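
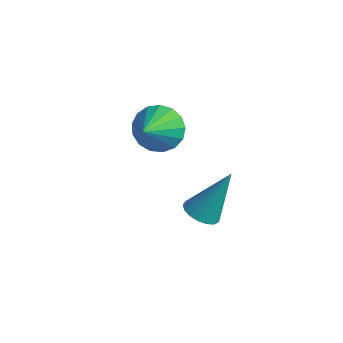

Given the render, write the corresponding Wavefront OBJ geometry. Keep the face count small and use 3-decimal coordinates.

v -2.896 -3.065 1.099
v -2.108 -2.546 1.325
v -2.364 -4.215 1.881
v -2.406 -2.451 1.668
v -2.817 -2.496 1.881
v -3.245 -2.672 1.914
v -3.594 -2.937 1.76
v -3.782 -3.232 1.455
v -3.768 -3.488 1.068
v -3.554 -3.648 0.689
v -3.189 -3.673 0.403
v -2.757 -3.56 0.276
v -2.357 -3.333 0.338
v -2.08 -3.044 0.574
v -1.99 -2.76 0.931
v -1.914 -1.964 -3.474
v -1.27 -2.309 -3.478
v -1.406 -1.036 -1.546
v -1.204 -2.007 -3.641
v -1.301 -1.695 -3.765
v -1.538 -1.445 -3.823
v -1.861 -1.314 -3.801
v -2.197 -1.332 -3.704
v -2.467 -1.495 -3.555
v -2.611 -1.766 -3.387
v -2.595 -2.082 -3.239
v -2.423 -2.371 -3.145
v -2.134 -2.567 -3.126
v -1.795 -2.625 -3.187
v -1.483 -2.532 -3.314
f 2 1 4
f 2 4 3
f 4 1 5
f 4 5 3
f 5 1 6
f 5 6 3
f 6 1 7
f 6 7 3
f 7 1 8
f 7 8 3
f 8 1 9
f 8 9 3
f 9 1 10
f 9 10 3
f 10 1 11
f 10 11 3
f 11 1 12
f 11 12 3
f 12 1 13
f 12 13 3
f 13 1 14
f 13 14 3
f 14 1 15
f 14 15 3
f 15 1 2
f 15 2 3
f 17 16 19
f 17 19 18
f 19 16 20
f 19 20 18
f 20 16 21
f 20 21 18
f 21 16 22
f 21 22 18
f 22 16 23
f 22 23 18
f 23 16 24
f 23 24 18
f 24 16 25
f 24 25 18
f 25 16 26
f 25 26 18
f 26 16 27
f 26 27 18
f 27 16 28
f 27 28 18
f 28 16 29
f 28 29 18
f 29 16 30
f 29 30 18
f 30 16 17
f 30 17 18



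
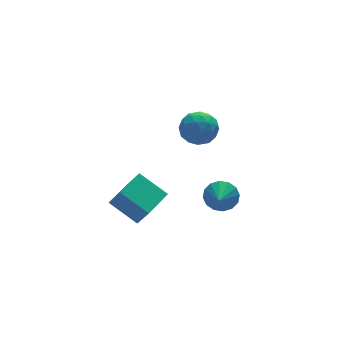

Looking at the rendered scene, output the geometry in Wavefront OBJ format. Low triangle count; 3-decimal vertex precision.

v -5.198 1.516 -2.588
v -4.872 0.706 -1.152
v -3.423 2.565 -2.398
v -3.098 1.755 -0.962
v -4.162 -0.035 -3.698
v -3.837 -0.845 -2.262
v -2.388 1.014 -3.508
v -2.062 0.204 -2.072
v -1.345 -0.059 3.027
v -0.555 0.856 3.048
v -0.005 -1.236 3.832
v 0.785 -0.321 3.853
v -0.181 -0.303 4.58
v -1.009 0.425 4.083
v 0.449 -0.805 2.797
v -0.379 -0.077 2.3
v 0.554 0.395 2.907
v 0.165 0.705 4.009
v -0.725 -1.085 2.871
v -1.114 -0.775 3.973
v -1.067 0.502 2.967
v 0.507 -0.882 3.913
v -0.06 -0.871 4.34
v 0.404 -0.333 4.353
v -1.335 0.249 3.575
v -0.87 0.786 3.588
v -0.65 0.105 4.488
v 0.31 -1.166 3.292
v 0.775 -0.629 3.305
v -0.964 -0.047 2.527
v -0.5 0.491 2.54
v 0.09 -0.485 2.392
v 0.049 0.768 2.896
v 0.836 0.077 3.369
v 0.639 -0.208 2.749
v 0.152 0.22 2.456
v -0.18 0.951 3.544
v 0.608 0.259 4.017
v 0.04 0.27 4.444
v -0.447 0.698 4.152
v 0.472 0.68 3.461
v -1.168 -0.639 2.863
v -0.38 -1.331 3.336
v -0.113 -1.078 2.728
v -0.6 -0.65 2.436
v -1.396 -0.457 3.511
v -0.609 -1.148 3.984
v -0.712 -0.6 4.424
v -1.199 -0.172 4.131
v -1.032 -1.06 3.419
v 1.654 0.528 -4.091
v 2.384 -0.209 -4.425
v 0.886 -0.568 -3.349
v 2.584 -0.017 -3.934
v 2.535 0.322 -3.485
v 2.25 0.715 -3.198
v 1.805 1.059 -3.151
v 1.319 1.26 -3.356
v 0.923 1.265 -3.758
v 0.723 1.073 -4.249
v 0.772 0.735 -4.698
v 1.057 0.341 -4.984
v 1.502 -0.003 -5.031
v 1.988 -0.204 -4.826
f 2 4 1
f 5 2 1
f 1 4 3
f 3 5 1
f 2 8 4
f 6 2 5
f 6 8 2
f 4 8 3
f 7 5 3
f 3 8 7
f 7 6 5
f 8 6 7
f 9 46 25
f 46 20 49
f 25 49 14
f 46 49 25
f 9 25 21
f 25 14 26
f 21 26 10
f 25 26 21
f 9 21 30
f 21 10 31
f 30 31 16
f 21 31 30
f 9 30 42
f 30 16 45
f 42 45 19
f 30 45 42
f 9 42 46
f 42 19 50
f 46 50 20
f 42 50 46
f 10 26 37
f 26 14 40
f 37 40 18
f 26 40 37
f 14 49 27
f 49 20 48
f 27 48 13
f 49 48 27
f 20 50 47
f 50 19 43
f 47 43 11
f 50 43 47
f 19 45 44
f 45 16 32
f 44 32 15
f 45 32 44
f 16 31 36
f 31 10 33
f 36 33 17
f 31 33 36
f 12 38 24
f 38 18 39
f 24 39 13
f 38 39 24
f 12 24 22
f 24 13 23
f 22 23 11
f 24 23 22
f 12 22 29
f 22 11 28
f 29 28 15
f 22 28 29
f 12 29 34
f 29 15 35
f 34 35 17
f 29 35 34
f 12 34 38
f 34 17 41
f 38 41 18
f 34 41 38
f 13 39 27
f 39 18 40
f 27 40 14
f 39 40 27
f 11 23 47
f 23 13 48
f 47 48 20
f 23 48 47
f 15 28 44
f 28 11 43
f 44 43 19
f 28 43 44
f 17 35 36
f 35 15 32
f 36 32 16
f 35 32 36
f 18 41 37
f 41 17 33
f 37 33 10
f 41 33 37
f 52 51 54
f 52 54 53
f 54 51 55
f 54 55 53
f 55 51 56
f 55 56 53
f 56 51 57
f 56 57 53
f 57 51 58
f 57 58 53
f 58 51 59
f 58 59 53
f 59 51 60
f 59 60 53
f 60 51 61
f 60 61 53
f 61 51 62
f 61 62 53
f 62 51 63
f 62 63 53
f 63 51 64
f 63 64 53
f 64 51 52
f 64 52 53



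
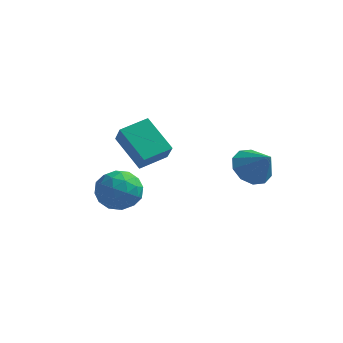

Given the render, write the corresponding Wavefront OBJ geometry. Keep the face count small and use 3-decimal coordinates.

v -2.585 -1.541 2.386
v -1.856 -2.359 2.05
v -3.724 -1.981 0.99
v -2.995 -2.799 0.654
v -3.575 -2.917 1.635
v -2.872 -2.645 2.498
v -2.708 -1.695 0.542
v -2.005 -1.423 1.405
v -1.932 -2.454 0.91
v -2.468 -3.209 1.585
v -3.112 -1.131 1.455
v -3.648 -1.886 2.13
v -2.121 -1.911 2.341
v -3.459 -2.429 0.699
v -3.8 -2.498 1.276
v -3.372 -2.979 1.078
v -2.718 -2.08 2.604
v -2.289 -2.56 2.406
v -3.3 -2.888 2.162
v -3.291 -1.78 0.634
v -2.862 -2.26 0.436
v -2.208 -1.361 1.962
v -1.78 -1.842 1.764
v -2.28 -1.452 0.878
v -1.737 -2.448 1.473
v -2.406 -2.707 0.652
v -2.238 -2.058 0.587
v -1.824 -1.898 1.094
v -2.052 -2.892 1.87
v -2.721 -3.151 1.049
v -3.063 -3.22 1.626
v -2.649 -3.06 2.133
v -2.097 -2.948 1.2
v -2.859 -1.189 1.991
v -3.528 -1.448 1.17
v -2.931 -1.28 0.907
v -2.517 -1.12 1.414
v -3.174 -1.633 2.388
v -3.843 -1.892 1.567
v -3.756 -2.442 1.946
v -3.342 -2.282 2.453
v -3.483 -1.392 1.84
v 1.5 2.821 1.394
v 2.207 2.589 0.611
v 2.56 2.359 2.486
v 2.299 3.225 0.79
v 2.086 3.707 1.2
v 1.65 3.85 1.684
v 1.156 3.6 2.057
v 0.794 3.052 2.177
v 0.702 2.416 1.997
v 0.915 1.934 1.588
v 1.351 1.791 1.104
v 1.845 2.041 0.731
v -3.347 1.247 1.049
v -4.853 1.941 2.352
v -2.484 2.445 1.408
v -3.99 3.14 2.711
v -2.79 0.54 2.069
v -4.296 1.235 3.372
v -1.927 1.739 2.428
v -3.433 2.433 3.731
f 1 38 17
f 38 12 41
f 17 41 6
f 38 41 17
f 1 17 13
f 17 6 18
f 13 18 2
f 17 18 13
f 1 13 22
f 13 2 23
f 22 23 8
f 13 23 22
f 1 22 34
f 22 8 37
f 34 37 11
f 22 37 34
f 1 34 38
f 34 11 42
f 38 42 12
f 34 42 38
f 2 18 29
f 18 6 32
f 29 32 10
f 18 32 29
f 6 41 19
f 41 12 40
f 19 40 5
f 41 40 19
f 12 42 39
f 42 11 35
f 39 35 3
f 42 35 39
f 11 37 36
f 37 8 24
f 36 24 7
f 37 24 36
f 8 23 28
f 23 2 25
f 28 25 9
f 23 25 28
f 4 30 16
f 30 10 31
f 16 31 5
f 30 31 16
f 4 16 14
f 16 5 15
f 14 15 3
f 16 15 14
f 4 14 21
f 14 3 20
f 21 20 7
f 14 20 21
f 4 21 26
f 21 7 27
f 26 27 9
f 21 27 26
f 4 26 30
f 26 9 33
f 30 33 10
f 26 33 30
f 5 31 19
f 31 10 32
f 19 32 6
f 31 32 19
f 3 15 39
f 15 5 40
f 39 40 12
f 15 40 39
f 7 20 36
f 20 3 35
f 36 35 11
f 20 35 36
f 9 27 28
f 27 7 24
f 28 24 8
f 27 24 28
f 10 33 29
f 33 9 25
f 29 25 2
f 33 25 29
f 44 43 46
f 44 46 45
f 46 43 47
f 46 47 45
f 47 43 48
f 47 48 45
f 48 43 49
f 48 49 45
f 49 43 50
f 49 50 45
f 50 43 51
f 50 51 45
f 51 43 52
f 51 52 45
f 52 43 53
f 52 53 45
f 53 43 54
f 53 54 45
f 54 43 44
f 54 44 45
f 56 58 55
f 59 56 55
f 55 58 57
f 57 59 55
f 56 62 58
f 60 56 59
f 60 62 56
f 58 62 57
f 61 59 57
f 57 62 61
f 61 60 59
f 62 60 61



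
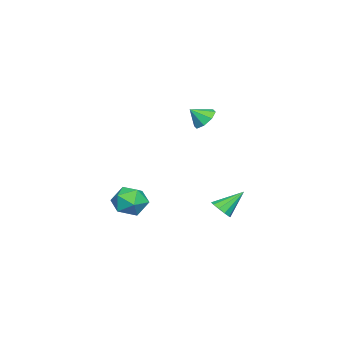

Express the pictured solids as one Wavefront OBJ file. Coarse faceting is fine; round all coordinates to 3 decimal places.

v 1.021 -3.42 -2.756
v 2.128 -3.263 -2.957
v 1.432 -4.377 -1.243
v 2.539 -4.22 -1.444
v 1.887 -3.342 -1.138
v 1.633 -2.75 -2.073
v 1.927 -4.89 -2.127
v 1.673 -4.298 -3.062
v 2.688 -4.171 -2.568
v 2.663 -3.215 -1.957
v 0.897 -4.425 -2.243
v 0.872 -3.469 -1.632
v -3.399 -0.458 -4.263
v -2.736 -0.355 -3.905
v -4.241 0.618 -3.017
v -2.781 -0.016 -4.228
v -3.062 0.154 -4.564
v -3.471 0.09 -4.785
v -3.853 -0.183 -4.807
v -4.061 -0.561 -4.622
v -4.016 -0.9 -4.299
v -3.735 -1.07 -3.963
v -3.326 -1.006 -3.742
v -2.944 -0.733 -3.719
v -0.718 -0.452 3.613
v -0.19 0.142 3.885
v -0.302 -1.168 4.367
v -0.75 0.148 4.2
v -1.291 -0.197 4.172
v -1.497 -0.692 3.817
v -1.247 -1.046 3.342
v -0.687 -1.052 3.026
v -0.146 -0.707 3.054
v 0.061 -0.212 3.41
f 1 12 6
f 1 6 2
f 1 2 8
f 1 8 11
f 1 11 12
f 2 6 10
f 6 12 5
f 12 11 3
f 11 8 7
f 8 2 9
f 4 10 5
f 4 5 3
f 4 3 7
f 4 7 9
f 4 9 10
f 5 10 6
f 3 5 12
f 7 3 11
f 9 7 8
f 10 9 2
f 14 13 16
f 14 16 15
f 16 13 17
f 16 17 15
f 17 13 18
f 17 18 15
f 18 13 19
f 18 19 15
f 19 13 20
f 19 20 15
f 20 13 21
f 20 21 15
f 21 13 22
f 21 22 15
f 22 13 23
f 22 23 15
f 23 13 24
f 23 24 15
f 24 13 14
f 24 14 15
f 26 25 28
f 26 28 27
f 28 25 29
f 28 29 27
f 29 25 30
f 29 30 27
f 30 25 31
f 30 31 27
f 31 25 32
f 31 32 27
f 32 25 33
f 32 33 27
f 33 25 34
f 33 34 27
f 34 25 26
f 34 26 27



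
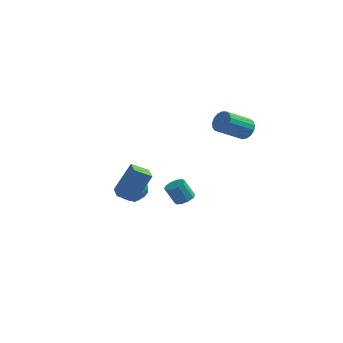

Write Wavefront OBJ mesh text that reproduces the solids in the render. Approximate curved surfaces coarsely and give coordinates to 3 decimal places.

v -3.883 0.216 -2.895
v -3.103 0.902 -1.105
v -4.434 1.301 -3.071
v -3.653 1.988 -1.281
v -2.967 0.592 -3.439
v -2.186 1.279 -1.649
v -3.517 1.678 -3.615
v -2.737 2.364 -1.825
v -4.347 3.609 -3.516
v -3.75 3.765 -4.205
v -3.99 2.155 -3.535
v -3.393 2.311 -4.224
v -3.217 2.638 -3.376
v -3.437 3.536 -3.365
v -4.303 2.384 -4.375
v -4.523 3.282 -4.364
v -3.722 3.008 -4.736
v -3.051 3.164 -4.119
v -4.689 2.756 -3.621
v -4.018 2.912 -3.004
v -4.08 3.815 -3.859
v -3.66 2.105 -3.881
v -3.557 2.297 -3.383
v -3.205 2.389 -3.788
v -3.896 3.68 -3.365
v -3.545 3.772 -3.77
v -3.232 3.109 -3.283
v -4.195 2.148 -3.97
v -3.844 2.24 -4.375
v -4.535 3.531 -3.952
v -4.183 3.623 -4.357
v -4.508 2.811 -4.457
v -3.712 3.461 -4.576
v -3.502 2.607 -4.587
v -4.037 2.649 -4.676
v -4.167 3.178 -4.669
v -3.318 3.553 -4.213
v -3.108 2.699 -4.224
v -3.005 2.891 -3.726
v -3.134 3.419 -3.719
v -3.302 3.108 -4.525
v -4.632 3.221 -3.516
v -4.422 2.367 -3.527
v -4.606 2.501 -4.021
v -4.735 3.029 -4.014
v -4.238 3.313 -3.153
v -4.028 2.459 -3.164
v -3.573 2.742 -3.071
v -3.703 3.271 -3.064
v -4.438 2.812 -3.215
v 2.987 1.524 2.771
v 3.392 1.647 3.354
v 2.338 0.579 4.311
v 1.933 0.456 3.729
v 3.152 1.895 3.366
v 2.098 0.826 4.324
v 2.874 2.057 3.242
v 1.821 0.989 4.2
v 2.623 2.098 3.011
v 1.569 1.029 3.968
v 2.454 2.007 2.724
v 1.401 0.938 3.681
v 2.408 1.805 2.448
v 1.354 0.737 3.405
v 2.494 1.54 2.246
v 1.441 0.471 3.204
v 2.694 1.27 2.165
v 1.64 0.202 3.122
v 2.96 1.059 2.222
v 1.906 -0.009 3.18
v 3.232 0.955 2.406
v 2.179 -0.114 3.363
v 3.449 0.981 2.673
v 2.395 -0.088 3.63
v 3.559 1.131 2.962
v 2.505 0.063 3.92
v 3.538 1.372 3.208
v 2.485 0.303 4.165
v 0.688 -2.095 -1.008
v 1.192 -1.893 -0.729
v 0.655 -1.983 0.306
v 0.152 -2.185 0.028
v 0.978 -1.594 -0.814
v 0.441 -1.684 0.221
v 0.653 -1.487 -0.973
v 0.117 -1.577 0.062
v 0.342 -1.612 -1.145
v -0.195 -1.702 -0.11
v 0.163 -1.922 -1.265
v -0.374 -2.011 -0.229
v 0.185 -2.297 -1.286
v -0.352 -2.387 -0.251
v 0.399 -2.596 -1.201
v -0.138 -2.686 -0.166
v 0.723 -2.703 -1.042
v 0.187 -2.793 -0.007
v 1.035 -2.578 -0.87
v 0.498 -2.668 0.165
v 1.214 -2.269 -0.751
v 0.677 -2.358 0.285
f 2 4 1
f 5 2 1
f 1 4 3
f 3 5 1
f 2 8 4
f 6 2 5
f 6 8 2
f 4 8 3
f 7 5 3
f 3 8 7
f 7 6 5
f 8 6 7
f 9 46 25
f 46 20 49
f 25 49 14
f 46 49 25
f 9 25 21
f 25 14 26
f 21 26 10
f 25 26 21
f 9 21 30
f 21 10 31
f 30 31 16
f 21 31 30
f 9 30 42
f 30 16 45
f 42 45 19
f 30 45 42
f 9 42 46
f 42 19 50
f 46 50 20
f 42 50 46
f 10 26 37
f 26 14 40
f 37 40 18
f 26 40 37
f 14 49 27
f 49 20 48
f 27 48 13
f 49 48 27
f 20 50 47
f 50 19 43
f 47 43 11
f 50 43 47
f 19 45 44
f 45 16 32
f 44 32 15
f 45 32 44
f 16 31 36
f 31 10 33
f 36 33 17
f 31 33 36
f 12 38 24
f 38 18 39
f 24 39 13
f 38 39 24
f 12 24 22
f 24 13 23
f 22 23 11
f 24 23 22
f 12 22 29
f 22 11 28
f 29 28 15
f 22 28 29
f 12 29 34
f 29 15 35
f 34 35 17
f 29 35 34
f 12 34 38
f 34 17 41
f 38 41 18
f 34 41 38
f 13 39 27
f 39 18 40
f 27 40 14
f 39 40 27
f 11 23 47
f 23 13 48
f 47 48 20
f 23 48 47
f 15 28 44
f 28 11 43
f 44 43 19
f 28 43 44
f 17 35 36
f 35 15 32
f 36 32 16
f 35 32 36
f 18 41 37
f 41 17 33
f 37 33 10
f 41 33 37
f 52 51 55
f 52 55 53
f 53 55 56
f 53 56 54
f 55 51 57
f 55 57 56
f 56 57 58
f 56 58 54
f 57 51 59
f 57 59 58
f 58 59 60
f 58 60 54
f 59 51 61
f 59 61 60
f 60 61 62
f 60 62 54
f 61 51 63
f 61 63 62
f 62 63 64
f 62 64 54
f 63 51 65
f 63 65 64
f 64 65 66
f 64 66 54
f 65 51 67
f 65 67 66
f 66 67 68
f 66 68 54
f 67 51 69
f 67 69 68
f 68 69 70
f 68 70 54
f 69 51 71
f 69 71 70
f 70 71 72
f 70 72 54
f 71 51 73
f 71 73 72
f 72 73 74
f 72 74 54
f 73 51 75
f 73 75 74
f 74 75 76
f 74 76 54
f 75 51 77
f 75 77 76
f 76 77 78
f 76 78 54
f 77 51 52
f 77 52 78
f 78 52 53
f 78 53 54
f 80 79 83
f 80 83 81
f 81 83 84
f 81 84 82
f 83 79 85
f 83 85 84
f 84 85 86
f 84 86 82
f 85 79 87
f 85 87 86
f 86 87 88
f 86 88 82
f 87 79 89
f 87 89 88
f 88 89 90
f 88 90 82
f 89 79 91
f 89 91 90
f 90 91 92
f 90 92 82
f 91 79 93
f 91 93 92
f 92 93 94
f 92 94 82
f 93 79 95
f 93 95 94
f 94 95 96
f 94 96 82
f 95 79 97
f 95 97 96
f 96 97 98
f 96 98 82
f 97 79 99
f 97 99 98
f 98 99 100
f 98 100 82
f 99 79 80
f 99 80 100
f 100 80 81
f 100 81 82



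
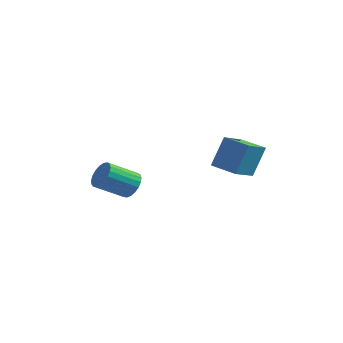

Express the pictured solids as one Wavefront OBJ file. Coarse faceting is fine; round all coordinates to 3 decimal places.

v -1.599 -2.988 -1.028
v -1.147 -3.629 -1.509
v -2.109 -5.072 -0.494
v -2.561 -4.432 -0.012
v -0.914 -3.574 -1.211
v -1.876 -5.017 -0.196
v -0.799 -3.418 -0.881
v -1.761 -4.862 0.135
v -0.823 -3.188 -0.576
v -1.785 -4.632 0.439
v -0.98 -2.924 -0.35
v -1.943 -4.367 0.666
v -1.245 -2.67 -0.24
v -2.207 -4.113 0.775
v -1.571 -2.472 -0.267
v -2.533 -3.915 0.748
v -1.902 -2.362 -0.425
v -2.864 -3.806 0.59
v -2.18 -2.362 -0.688
v -3.142 -3.805 0.328
v -2.358 -2.469 -1.009
v -3.32 -3.912 0.006
v -2.405 -2.666 -1.334
v -3.367 -4.11 -0.318
v -2.312 -2.919 -1.605
v -3.274 -4.363 -0.59
v -2.096 -3.184 -1.777
v -3.058 -4.627 -0.761
v -1.794 -3.415 -1.819
v -2.756 -4.859 -0.804
v -1.458 -3.572 -1.724
v -2.42 -5.016 -0.709
v 0.382 1.668 -0.463
v 0.736 2.411 1.534
v 0.408 3.353 -1.095
v 0.762 4.096 0.902
v 2.098 1.544 -0.722
v 2.452 2.287 1.275
v 2.124 3.229 -1.354
v 2.478 3.972 0.643
f 2 1 5
f 2 5 3
f 3 5 6
f 3 6 4
f 5 1 7
f 5 7 6
f 6 7 8
f 6 8 4
f 7 1 9
f 7 9 8
f 8 9 10
f 8 10 4
f 9 1 11
f 9 11 10
f 10 11 12
f 10 12 4
f 11 1 13
f 11 13 12
f 12 13 14
f 12 14 4
f 13 1 15
f 13 15 14
f 14 15 16
f 14 16 4
f 15 1 17
f 15 17 16
f 16 17 18
f 16 18 4
f 17 1 19
f 17 19 18
f 18 19 20
f 18 20 4
f 19 1 21
f 19 21 20
f 20 21 22
f 20 22 4
f 21 1 23
f 21 23 22
f 22 23 24
f 22 24 4
f 23 1 25
f 23 25 24
f 24 25 26
f 24 26 4
f 25 1 27
f 25 27 26
f 26 27 28
f 26 28 4
f 27 1 29
f 27 29 28
f 28 29 30
f 28 30 4
f 29 1 31
f 29 31 30
f 30 31 32
f 30 32 4
f 31 1 2
f 31 2 32
f 32 2 3
f 32 3 4
f 34 36 33
f 37 34 33
f 33 36 35
f 35 37 33
f 34 40 36
f 38 34 37
f 38 40 34
f 36 40 35
f 39 37 35
f 35 40 39
f 39 38 37
f 40 38 39



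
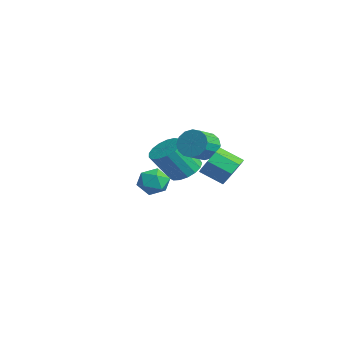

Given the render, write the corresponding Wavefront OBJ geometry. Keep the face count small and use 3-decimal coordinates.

v -3.014 3.528 -1.815
v -2.196 4.099 -1.428
v -2.189 2.904 0.322
v -3.006 2.332 -0.065
v -2.61 4.347 -1.257
v -2.603 3.151 0.493
v -3.117 4.407 -1.214
v -3.11 3.211 0.536
v -3.6 4.266 -1.309
v -3.593 3.07 0.442
v -3.949 3.955 -1.519
v -3.941 2.759 0.231
v -4.083 3.547 -1.798
v -4.076 2.351 -0.047
v -3.973 3.134 -2.08
v -3.965 1.938 -0.33
v -3.643 2.812 -2.302
v -3.635 1.616 -0.551
v -3.168 2.653 -2.412
v -3.161 1.457 -0.662
v -2.658 2.695 -2.386
v -2.651 1.499 -0.635
v -2.23 2.928 -2.229
v -2.223 1.732 -0.478
v -1.981 3.298 -1.977
v -1.974 2.102 -0.226
v -1.969 3.721 -1.688
v -1.961 2.525 0.063
v 2.632 0.326 0.088
v 3.316 0.232 -0.558
v 3.064 -0.992 0.738
v 3.748 -1.086 0.092
v 3.806 -0.405 0.746
v 3.539 0.41 0.344
v 2.841 -1.17 -0.164
v 2.574 -0.355 -0.566
v 3.446 -0.693 -0.714
v 4.042 -0.22 -0.152
v 2.338 -0.54 0.332
v 2.934 -0.067 0.894
v 3.928 3.685 0.517
v 4.766 3.263 0.76
v 4.031 2.232 1.506
v 3.192 2.655 1.263
v 4.552 3.773 1.254
v 3.816 2.742 2
v 3.972 4.233 1.317
v 3.236 3.202 2.063
v 3.366 4.371 0.911
v 2.63 3.34 1.657
v 3.089 4.108 0.274
v 2.354 3.077 1.02
v 3.304 3.598 -0.22
v 2.568 2.567 0.526
v 3.884 3.138 -0.283
v 3.148 2.107 0.463
v 4.49 3 0.123
v 3.754 1.969 0.869
v -1.656 4.171 0.359
v -1.257 4.81 0.986
v -0.564 3.808 1.567
v -0.964 3.169 0.941
v -1.68 4.65 1.214
v -0.987 3.648 1.795
v -2.097 4.362 1.214
v -1.405 3.359 1.795
v -2.396 4.022 0.984
v -1.704 3.02 1.565
v -2.497 3.722 0.588
v -1.804 2.72 1.169
v -2.373 3.543 0.13
v -1.68 2.541 0.711
v -2.056 3.532 -0.267
v -1.363 2.53 0.314
v -1.633 3.692 -0.495
v -0.94 2.69 0.086
v -1.215 3.981 -0.495
v -0.523 2.978 0.086
v -0.916 4.32 -0.265
v -0.224 3.318 0.316
v -0.816 4.62 0.131
v -0.123 3.618 0.712
v -0.94 4.799 0.589
v -0.247 3.797 1.17
f 2 1 5
f 2 5 3
f 3 5 6
f 3 6 4
f 5 1 7
f 5 7 6
f 6 7 8
f 6 8 4
f 7 1 9
f 7 9 8
f 8 9 10
f 8 10 4
f 9 1 11
f 9 11 10
f 10 11 12
f 10 12 4
f 11 1 13
f 11 13 12
f 12 13 14
f 12 14 4
f 13 1 15
f 13 15 14
f 14 15 16
f 14 16 4
f 15 1 17
f 15 17 16
f 16 17 18
f 16 18 4
f 17 1 19
f 17 19 18
f 18 19 20
f 18 20 4
f 19 1 21
f 19 21 20
f 20 21 22
f 20 22 4
f 21 1 23
f 21 23 22
f 22 23 24
f 22 24 4
f 23 1 25
f 23 25 24
f 24 25 26
f 24 26 4
f 25 1 27
f 25 27 26
f 26 27 28
f 26 28 4
f 27 1 2
f 27 2 28
f 28 2 3
f 28 3 4
f 29 40 34
f 29 34 30
f 29 30 36
f 29 36 39
f 29 39 40
f 30 34 38
f 34 40 33
f 40 39 31
f 39 36 35
f 36 30 37
f 32 38 33
f 32 33 31
f 32 31 35
f 32 35 37
f 32 37 38
f 33 38 34
f 31 33 40
f 35 31 39
f 37 35 36
f 38 37 30
f 42 41 45
f 42 45 43
f 43 45 46
f 43 46 44
f 45 41 47
f 45 47 46
f 46 47 48
f 46 48 44
f 47 41 49
f 47 49 48
f 48 49 50
f 48 50 44
f 49 41 51
f 49 51 50
f 50 51 52
f 50 52 44
f 51 41 53
f 51 53 52
f 52 53 54
f 52 54 44
f 53 41 55
f 53 55 54
f 54 55 56
f 54 56 44
f 55 41 57
f 55 57 56
f 56 57 58
f 56 58 44
f 57 41 42
f 57 42 58
f 58 42 43
f 58 43 44
f 60 59 63
f 60 63 61
f 61 63 64
f 61 64 62
f 63 59 65
f 63 65 64
f 64 65 66
f 64 66 62
f 65 59 67
f 65 67 66
f 66 67 68
f 66 68 62
f 67 59 69
f 67 69 68
f 68 69 70
f 68 70 62
f 69 59 71
f 69 71 70
f 70 71 72
f 70 72 62
f 71 59 73
f 71 73 72
f 72 73 74
f 72 74 62
f 73 59 75
f 73 75 74
f 74 75 76
f 74 76 62
f 75 59 77
f 75 77 76
f 76 77 78
f 76 78 62
f 77 59 79
f 77 79 78
f 78 79 80
f 78 80 62
f 79 59 81
f 79 81 80
f 80 81 82
f 80 82 62
f 81 59 83
f 81 83 82
f 82 83 84
f 82 84 62
f 83 59 60
f 83 60 84
f 84 60 61
f 84 61 62



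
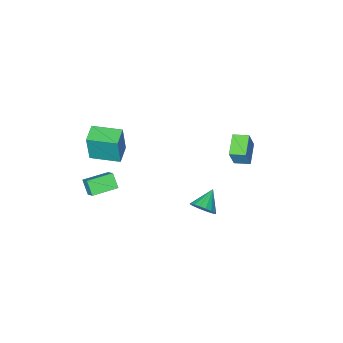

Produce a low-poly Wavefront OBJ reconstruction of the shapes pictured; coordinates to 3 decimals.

v -3.535 0.35 1.226
v -3.045 0.577 2.529
v -4.213 1.001 1.368
v -3.723 1.227 2.671
v -2.677 1.353 0.729
v -2.187 1.579 2.032
v -3.355 2.003 0.871
v -2.865 2.23 2.174
v 2.69 -2.9 -2.527
v 2.633 -3.608 -1.795
v 2.964 -1.815 -1.455
v 2.907 -2.523 -0.723
v 4.213 -3.157 -2.657
v 4.156 -3.865 -1.925
v 4.487 -2.072 -1.585
v 4.43 -2.78 -0.853
v 0.796 3.686 0.564
v 1.329 3.316 0.997
v -0.196 3.114 1.296
v 1.284 3.614 1.168
v 1.142 3.927 1.22
v 0.932 4.192 1.142
v 0.695 4.356 0.949
v 0.478 4.388 0.68
v 0.324 4.281 0.388
v 0.264 4.056 0.13
v 0.309 3.757 -0.041
v 0.451 3.445 -0.093
v 0.661 3.18 -0.014
v 0.898 3.015 0.178
v 1.115 2.983 0.448
v 1.269 3.091 0.74
v 4.056 -2.354 2.849
v 4.286 -2.236 4.742
v 2.811 -1.127 2.924
v 3.041 -1.008 4.816
v 4.839 -1.552 2.704
v 5.069 -1.433 4.596
v 3.594 -0.324 2.778
v 3.824 -0.206 4.671
f 2 4 1
f 5 2 1
f 1 4 3
f 3 5 1
f 2 8 4
f 6 2 5
f 6 8 2
f 4 8 3
f 7 5 3
f 3 8 7
f 7 6 5
f 8 6 7
f 10 12 9
f 13 10 9
f 9 12 11
f 11 13 9
f 10 16 12
f 14 10 13
f 14 16 10
f 12 16 11
f 15 13 11
f 11 16 15
f 15 14 13
f 16 14 15
f 18 17 20
f 18 20 19
f 20 17 21
f 20 21 19
f 21 17 22
f 21 22 19
f 22 17 23
f 22 23 19
f 23 17 24
f 23 24 19
f 24 17 25
f 24 25 19
f 25 17 26
f 25 26 19
f 26 17 27
f 26 27 19
f 27 17 28
f 27 28 19
f 28 17 29
f 28 29 19
f 29 17 30
f 29 30 19
f 30 17 31
f 30 31 19
f 31 17 32
f 31 32 19
f 32 17 18
f 32 18 19
f 34 36 33
f 37 34 33
f 33 36 35
f 35 37 33
f 34 40 36
f 38 34 37
f 38 40 34
f 36 40 35
f 39 37 35
f 35 40 39
f 39 38 37
f 40 38 39



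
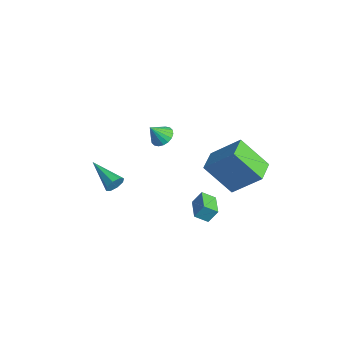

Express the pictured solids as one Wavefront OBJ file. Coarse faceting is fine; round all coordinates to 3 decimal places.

v 1.535 2.255 -1.663
v 1.237 1.614 -1.192
v 1.687 2.728 -0.925
v 1.388 2.087 -0.453
v 2.732 1.753 -1.587
v 2.433 1.112 -1.115
v 2.883 2.226 -0.848
v 2.585 1.585 -0.377
v 2.666 1.478 2.87
v 3.668 2.59 4.314
v 1.704 2.395 2.832
v 2.706 3.508 4.275
v 3.714 2.512 1.345
v 4.716 3.625 2.788
v 2.752 3.43 1.306
v 3.754 4.542 2.75
v -0.405 -1.875 0.365
v -0.201 -2.096 0.849
v -2.155 -2.285 0.915
v -0.289 -1.67 0.884
v -0.446 -1.365 0.615
v -0.578 -1.358 0.199
v -0.609 -1.654 -0.12
v -0.52 -2.08 -0.155
v -0.364 -2.386 0.114
v -0.232 -2.393 0.53
v -2.987 2.052 0.567
v -2.389 2.306 0.799
v -3.073 1.388 1.513
v -2.596 2.5 0.916
v -2.88 2.606 0.965
v -3.186 2.602 0.934
v -3.452 2.489 0.831
v -3.626 2.289 0.675
v -3.674 2.043 0.498
v -3.585 1.799 0.334
v -3.379 1.604 0.217
v -3.094 1.499 0.169
v -2.789 1.503 0.199
v -2.523 1.616 0.302
v -2.348 1.815 0.458
v -2.301 2.061 0.635
f 2 4 1
f 5 2 1
f 1 4 3
f 3 5 1
f 2 8 4
f 6 2 5
f 6 8 2
f 4 8 3
f 7 5 3
f 3 8 7
f 7 6 5
f 8 6 7
f 10 12 9
f 13 10 9
f 9 12 11
f 11 13 9
f 10 16 12
f 14 10 13
f 14 16 10
f 12 16 11
f 15 13 11
f 11 16 15
f 15 14 13
f 16 14 15
f 18 17 20
f 18 20 19
f 20 17 21
f 20 21 19
f 21 17 22
f 21 22 19
f 22 17 23
f 22 23 19
f 23 17 24
f 23 24 19
f 24 17 25
f 24 25 19
f 25 17 26
f 25 26 19
f 26 17 18
f 26 18 19
f 28 27 30
f 28 30 29
f 30 27 31
f 30 31 29
f 31 27 32
f 31 32 29
f 32 27 33
f 32 33 29
f 33 27 34
f 33 34 29
f 34 27 35
f 34 35 29
f 35 27 36
f 35 36 29
f 36 27 37
f 36 37 29
f 37 27 38
f 37 38 29
f 38 27 39
f 38 39 29
f 39 27 40
f 39 40 29
f 40 27 41
f 40 41 29
f 41 27 42
f 41 42 29
f 42 27 28
f 42 28 29



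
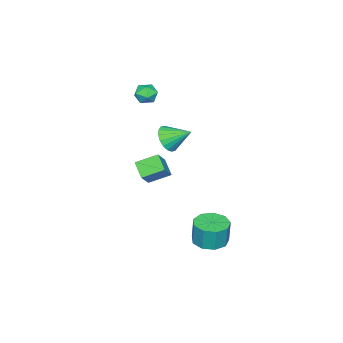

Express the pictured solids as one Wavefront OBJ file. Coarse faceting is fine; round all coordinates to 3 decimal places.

v 2.687 -0.776 2.27
v 3.263 -0.934 2.772
v 2.393 0.316 2.95
v 3.421 -0.741 2.531
v 3.434 -0.556 2.238
v 3.299 -0.414 1.951
v 3.043 -0.344 1.728
v 2.716 -0.359 1.612
v 2.383 -0.457 1.626
v 2.111 -0.619 1.768
v 1.952 -0.812 2.01
v 1.939 -0.997 2.303
v 2.074 -1.139 2.589
v 2.331 -1.209 2.813
v 2.657 -1.194 2.929
v 2.99 -1.095 2.914
v 0.06 -3.077 3.387
v 0.69 -3.238 3.259
v -0.25 -4.062 3.101
v 0.38 -4.223 2.973
v 0.184 -4.121 3.597
v 0.376 -3.512 3.775
v 0.064 -3.788 2.585
v 0.256 -3.179 2.763
v 0.692 -3.677 2.764
v 0.767 -3.883 3.389
v -0.327 -3.417 2.971
v -0.252 -3.623 3.596
v 2.701 -2.24 -0.223
v 3.501 -2.093 0.618
v 2.035 -1.38 0.261
v 2.835 -1.234 1.102
v 3.165 -1.566 -0.782
v 3.965 -1.42 0.059
v 2.499 -0.707 -0.298
v 3.299 -0.56 0.543
v 2.489 1.448 -4.068
v 3.234 0.961 -4.052
v 3.276 1.065 -2.757
v 2.531 1.552 -2.772
v 3.372 1.551 -4.105
v 3.414 1.656 -2.809
v 3.097 2.094 -4.139
v 3.139 2.198 -2.844
v 2.538 2.333 -4.141
v 2.58 2.438 -2.845
v 1.955 2.159 -4.108
v 1.997 2.263 -2.812
v 1.623 1.652 -4.056
v 1.665 1.756 -2.761
v 1.695 1.049 -4.01
v 1.737 1.153 -2.715
v 2.139 0.633 -3.991
v 2.181 0.737 -2.695
v 2.747 0.598 -4.007
v 2.789 0.703 -2.712
f 2 1 4
f 2 4 3
f 4 1 5
f 4 5 3
f 5 1 6
f 5 6 3
f 6 1 7
f 6 7 3
f 7 1 8
f 7 8 3
f 8 1 9
f 8 9 3
f 9 1 10
f 9 10 3
f 10 1 11
f 10 11 3
f 11 1 12
f 11 12 3
f 12 1 13
f 12 13 3
f 13 1 14
f 13 14 3
f 14 1 15
f 14 15 3
f 15 1 16
f 15 16 3
f 16 1 2
f 16 2 3
f 17 28 22
f 17 22 18
f 17 18 24
f 17 24 27
f 17 27 28
f 18 22 26
f 22 28 21
f 28 27 19
f 27 24 23
f 24 18 25
f 20 26 21
f 20 21 19
f 20 19 23
f 20 23 25
f 20 25 26
f 21 26 22
f 19 21 28
f 23 19 27
f 25 23 24
f 26 25 18
f 30 32 29
f 33 30 29
f 29 32 31
f 31 33 29
f 30 36 32
f 34 30 33
f 34 36 30
f 32 36 31
f 35 33 31
f 31 36 35
f 35 34 33
f 36 34 35
f 38 37 41
f 38 41 39
f 39 41 42
f 39 42 40
f 41 37 43
f 41 43 42
f 42 43 44
f 42 44 40
f 43 37 45
f 43 45 44
f 44 45 46
f 44 46 40
f 45 37 47
f 45 47 46
f 46 47 48
f 46 48 40
f 47 37 49
f 47 49 48
f 48 49 50
f 48 50 40
f 49 37 51
f 49 51 50
f 50 51 52
f 50 52 40
f 51 37 53
f 51 53 52
f 52 53 54
f 52 54 40
f 53 37 55
f 53 55 54
f 54 55 56
f 54 56 40
f 55 37 38
f 55 38 56
f 56 38 39
f 56 39 40



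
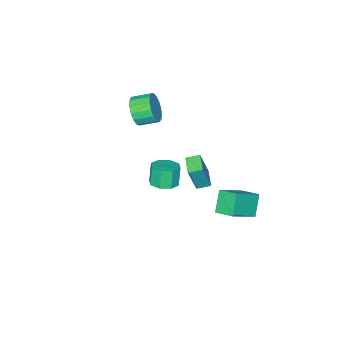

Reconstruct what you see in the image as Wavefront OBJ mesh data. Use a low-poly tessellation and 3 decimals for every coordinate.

v 0.726 -2.351 3.759
v 1.315 -2.274 4.613
v 0.583 -1.352 5.035
v -0.006 -1.429 4.181
v 1.528 -1.958 4.292
v 0.796 -1.036 4.714
v 1.557 -1.732 3.85
v 0.825 -0.811 4.271
v 1.396 -1.648 3.386
v 0.664 -0.727 3.808
v 1.081 -1.725 3.008
v 0.35 -0.804 3.43
v 0.685 -1.945 2.802
v -0.046 -1.024 3.224
v 0.298 -2.258 2.816
v -0.433 -1.337 3.237
v 0.01 -2.593 3.045
v -0.722 -1.671 3.467
v -0.115 -2.872 3.438
v -0.847 -1.95 3.86
v -0.047 -3.031 3.905
v -0.779 -2.109 4.326
v 0.198 -3.035 4.338
v -0.534 -2.113 4.759
v 0.564 -2.882 4.639
v -0.168 -1.96 5.06
v 0.967 -2.607 4.738
v 0.235 -1.686 5.159
v -1.752 0.055 -2.528
v -1.097 -0.043 -0.546
v -2.39 0.658 -2.288
v -1.734 0.56 -0.306
v -0.926 1.02 -2.754
v -0.27 0.922 -0.772
v -1.563 1.623 -2.514
v -0.908 1.525 -0.532
v 3.539 2.577 2.087
v 4.333 2.271 2.268
v 3.976 2.078 3.513
v 3.181 2.383 3.333
v 4.287 2.93 2.357
v 3.929 2.736 3.602
v 3.802 3.381 2.288
v 3.445 3.188 3.533
v 3.163 3.362 2.102
v 2.806 3.168 3.347
v 2.744 2.882 1.907
v 2.387 2.689 3.152
v 2.791 2.224 1.818
v 2.433 2.03 3.063
v 3.275 1.772 1.887
v 2.918 1.579 3.132
v 3.914 1.792 2.073
v 3.557 1.598 3.318
v -3.182 2.682 -3.465
v -1.45 2.392 -2.332
v -3.261 3.983 -3.011
v -1.529 3.693 -1.878
v -2.291 3.167 -4.702
v -0.559 2.877 -3.569
v -2.37 4.468 -4.248
v -0.638 4.178 -3.115
f 2 1 5
f 2 5 3
f 3 5 6
f 3 6 4
f 5 1 7
f 5 7 6
f 6 7 8
f 6 8 4
f 7 1 9
f 7 9 8
f 8 9 10
f 8 10 4
f 9 1 11
f 9 11 10
f 10 11 12
f 10 12 4
f 11 1 13
f 11 13 12
f 12 13 14
f 12 14 4
f 13 1 15
f 13 15 14
f 14 15 16
f 14 16 4
f 15 1 17
f 15 17 16
f 16 17 18
f 16 18 4
f 17 1 19
f 17 19 18
f 18 19 20
f 18 20 4
f 19 1 21
f 19 21 20
f 20 21 22
f 20 22 4
f 21 1 23
f 21 23 22
f 22 23 24
f 22 24 4
f 23 1 25
f 23 25 24
f 24 25 26
f 24 26 4
f 25 1 27
f 25 27 26
f 26 27 28
f 26 28 4
f 27 1 2
f 27 2 28
f 28 2 3
f 28 3 4
f 30 32 29
f 33 30 29
f 29 32 31
f 31 33 29
f 30 36 32
f 34 30 33
f 34 36 30
f 32 36 31
f 35 33 31
f 31 36 35
f 35 34 33
f 36 34 35
f 38 37 41
f 38 41 39
f 39 41 42
f 39 42 40
f 41 37 43
f 41 43 42
f 42 43 44
f 42 44 40
f 43 37 45
f 43 45 44
f 44 45 46
f 44 46 40
f 45 37 47
f 45 47 46
f 46 47 48
f 46 48 40
f 47 37 49
f 47 49 48
f 48 49 50
f 48 50 40
f 49 37 51
f 49 51 50
f 50 51 52
f 50 52 40
f 51 37 53
f 51 53 52
f 52 53 54
f 52 54 40
f 53 37 38
f 53 38 54
f 54 38 39
f 54 39 40
f 56 58 55
f 59 56 55
f 55 58 57
f 57 59 55
f 56 62 58
f 60 56 59
f 60 62 56
f 58 62 57
f 61 59 57
f 57 62 61
f 61 60 59
f 62 60 61



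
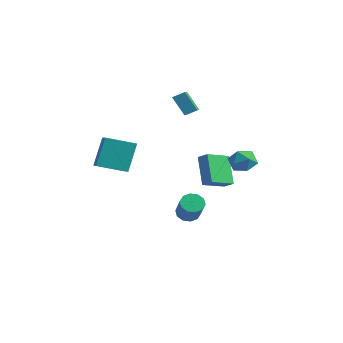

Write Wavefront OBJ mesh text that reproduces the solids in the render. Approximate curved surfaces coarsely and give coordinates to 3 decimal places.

v -1.591 3.08 2.801
v -2.429 2.865 4.051
v -2.315 3.889 2.455
v -3.153 3.674 3.704
v -1.147 3.646 3.196
v -1.985 3.431 4.445
v -1.871 4.455 2.849
v -2.709 4.24 4.099
v -0.667 5.014 -0.957
v -0.766 3.395 -0.416
v 0.034 5.11 -0.541
v -0.066 3.491 0
v 0.446 4.369 -2.68
v 0.346 2.75 -2.139
v 1.146 4.465 -2.264
v 1.047 2.846 -1.723
v -3.249 -2.367 -0.31
v -3.54 -1.462 1.563
v -2.155 -0.953 -0.823
v -2.446 -0.048 1.05
v -2.094 -3.072 0.21
v -2.385 -2.167 2.083
v -1 -1.658 -0.303
v -1.291 -0.753 1.57
v 2.2 3.859 0.84
v 3.083 4.066 1.025
v 2.637 3.054 -0.345
v 3.52 3.261 -0.16
v 3.047 2.703 0.407
v 2.777 3.2 1.139
v 2.943 3.92 -0.459
v 2.673 4.417 0.273
v 3.542 4.103 0.222
v 3.606 3.351 0.757
v 2.114 3.769 -0.077
v 2.178 3.017 0.458
v -0.579 2.48 -4.577
v 0.017 2.683 -4.985
v 1.135 2.042 -3.671
v 0.539 1.84 -3.263
v -0.098 3.04 -4.713
v 1.019 2.399 -3.399
v -0.397 3.183 -4.389
v 0.72 2.543 -3.075
v -0.766 3.058 -4.137
v 0.352 2.417 -2.823
v -1.062 2.712 -4.053
v 0.055 2.071 -2.739
v -1.175 2.278 -4.169
v -0.057 1.637 -2.855
v -1.059 1.921 -4.441
v 0.058 1.28 -3.127
v -0.76 1.777 -4.765
v 0.357 1.137 -3.451
v -0.392 1.903 -5.017
v 0.726 1.262 -3.703
v -0.095 2.249 -5.101
v 1.022 1.608 -3.787
f 2 4 1
f 5 2 1
f 1 4 3
f 3 5 1
f 2 8 4
f 6 2 5
f 6 8 2
f 4 8 3
f 7 5 3
f 3 8 7
f 7 6 5
f 8 6 7
f 10 12 9
f 13 10 9
f 9 12 11
f 11 13 9
f 10 16 12
f 14 10 13
f 14 16 10
f 12 16 11
f 15 13 11
f 11 16 15
f 15 14 13
f 16 14 15
f 18 20 17
f 21 18 17
f 17 20 19
f 19 21 17
f 18 24 20
f 22 18 21
f 22 24 18
f 20 24 19
f 23 21 19
f 19 24 23
f 23 22 21
f 24 22 23
f 25 36 30
f 25 30 26
f 25 26 32
f 25 32 35
f 25 35 36
f 26 30 34
f 30 36 29
f 36 35 27
f 35 32 31
f 32 26 33
f 28 34 29
f 28 29 27
f 28 27 31
f 28 31 33
f 28 33 34
f 29 34 30
f 27 29 36
f 31 27 35
f 33 31 32
f 34 33 26
f 38 37 41
f 38 41 39
f 39 41 42
f 39 42 40
f 41 37 43
f 41 43 42
f 42 43 44
f 42 44 40
f 43 37 45
f 43 45 44
f 44 45 46
f 44 46 40
f 45 37 47
f 45 47 46
f 46 47 48
f 46 48 40
f 47 37 49
f 47 49 48
f 48 49 50
f 48 50 40
f 49 37 51
f 49 51 50
f 50 51 52
f 50 52 40
f 51 37 53
f 51 53 52
f 52 53 54
f 52 54 40
f 53 37 55
f 53 55 54
f 54 55 56
f 54 56 40
f 55 37 57
f 55 57 56
f 56 57 58
f 56 58 40
f 57 37 38
f 57 38 58
f 58 38 39
f 58 39 40



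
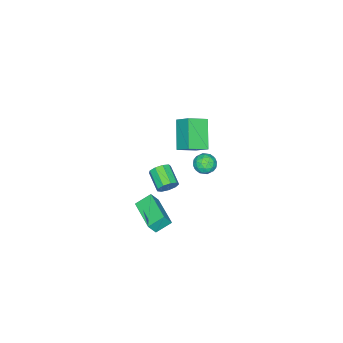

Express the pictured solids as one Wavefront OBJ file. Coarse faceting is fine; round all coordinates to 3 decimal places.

v 3.814 -2.707 0.457
v 3.042 -2.144 1.042
v 3.405 -2.462 -0.318
v 2.633 -1.9 0.267
v 5.007 -0.98 0.373
v 4.235 -0.418 0.958
v 4.598 -0.736 -0.402
v 3.826 -0.173 0.183
v -0.708 -0.334 2.46
v -0.323 0.079 1.972
v 0.223 -1.099 2.548
v 0.608 -0.686 2.06
v 0.464 -0.419 2.742
v -0.112 0.053 2.688
v 0.012 -1.073 1.832
v -0.564 -0.601 1.778
v 0.122 -0.378 1.584
v 0.401 0.026 2.146
v -0.501 -1.046 2.374
v -0.222 -0.642 2.936
v -0.597 -0.06 2.209
v 0.497 -0.96 2.311
v 0.412 -0.803 2.712
v 0.639 -0.56 2.425
v -0.473 -0.075 2.629
v -0.247 0.167 2.342
v 0.216 -0.126 2.795
v 0.147 -1.187 2.178
v 0.373 -0.945 1.891
v -0.739 -0.46 2.095
v -0.512 -0.217 1.808
v -0.316 -0.894 1.725
v -0.109 -0.086 1.693
v 0.438 -0.536 1.745
v 0.087 -0.764 1.611
v -0.251 -0.486 1.579
v 0.055 0.151 2.024
v 0.602 -0.298 2.075
v 0.517 -0.142 2.476
v 0.179 0.136 2.444
v 0.316 -0.117 1.796
v -0.702 -0.722 2.445
v -0.155 -1.171 2.496
v -0.279 -1.156 2.076
v -0.617 -0.878 2.044
v -0.538 -0.484 2.775
v 0.009 -0.934 2.827
v 0.151 -0.534 2.941
v -0.187 -0.256 2.909
v -0.416 -0.903 2.724
v 1.2 -2.223 0.046
v 1.639 -2.244 0.565
v 0.938 -3.298 1.114
v 0.5 -3.277 0.594
v 1.287 -1.957 0.666
v 0.586 -3.012 1.215
v 0.894 -1.795 0.476
v 0.193 -2.849 1.025
v 0.645 -1.833 0.085
v -0.056 -2.887 0.634
v 0.655 -2.053 -0.324
v -0.045 -3.108 0.225
v 0.921 -2.353 -0.561
v 0.22 -3.407 -0.012
v 1.318 -2.592 -0.514
v 0.617 -3.646 0.035
v 1.659 -2.658 -0.205
v 0.958 -3.712 0.344
v 1.786 -2.52 0.221
v 1.085 -3.575 0.77
v -3.395 -3.301 -0.889
v -4.717 -4.219 0.507
v -3.192 -2.308 -0.043
v -4.514 -3.226 1.352
v -2.326 -3.994 -0.332
v -3.648 -4.912 1.063
v -2.123 -3.001 0.513
v -3.445 -3.919 1.909
f 2 4 1
f 5 2 1
f 1 4 3
f 3 5 1
f 2 8 4
f 6 2 5
f 6 8 2
f 4 8 3
f 7 5 3
f 3 8 7
f 7 6 5
f 8 6 7
f 9 46 25
f 46 20 49
f 25 49 14
f 46 49 25
f 9 25 21
f 25 14 26
f 21 26 10
f 25 26 21
f 9 21 30
f 21 10 31
f 30 31 16
f 21 31 30
f 9 30 42
f 30 16 45
f 42 45 19
f 30 45 42
f 9 42 46
f 42 19 50
f 46 50 20
f 42 50 46
f 10 26 37
f 26 14 40
f 37 40 18
f 26 40 37
f 14 49 27
f 49 20 48
f 27 48 13
f 49 48 27
f 20 50 47
f 50 19 43
f 47 43 11
f 50 43 47
f 19 45 44
f 45 16 32
f 44 32 15
f 45 32 44
f 16 31 36
f 31 10 33
f 36 33 17
f 31 33 36
f 12 38 24
f 38 18 39
f 24 39 13
f 38 39 24
f 12 24 22
f 24 13 23
f 22 23 11
f 24 23 22
f 12 22 29
f 22 11 28
f 29 28 15
f 22 28 29
f 12 29 34
f 29 15 35
f 34 35 17
f 29 35 34
f 12 34 38
f 34 17 41
f 38 41 18
f 34 41 38
f 13 39 27
f 39 18 40
f 27 40 14
f 39 40 27
f 11 23 47
f 23 13 48
f 47 48 20
f 23 48 47
f 15 28 44
f 28 11 43
f 44 43 19
f 28 43 44
f 17 35 36
f 35 15 32
f 36 32 16
f 35 32 36
f 18 41 37
f 41 17 33
f 37 33 10
f 41 33 37
f 52 51 55
f 52 55 53
f 53 55 56
f 53 56 54
f 55 51 57
f 55 57 56
f 56 57 58
f 56 58 54
f 57 51 59
f 57 59 58
f 58 59 60
f 58 60 54
f 59 51 61
f 59 61 60
f 60 61 62
f 60 62 54
f 61 51 63
f 61 63 62
f 62 63 64
f 62 64 54
f 63 51 65
f 63 65 64
f 64 65 66
f 64 66 54
f 65 51 67
f 65 67 66
f 66 67 68
f 66 68 54
f 67 51 69
f 67 69 68
f 68 69 70
f 68 70 54
f 69 51 52
f 69 52 70
f 70 52 53
f 70 53 54
f 72 74 71
f 75 72 71
f 71 74 73
f 73 75 71
f 72 78 74
f 76 72 75
f 76 78 72
f 74 78 73
f 77 75 73
f 73 78 77
f 77 76 75
f 78 76 77



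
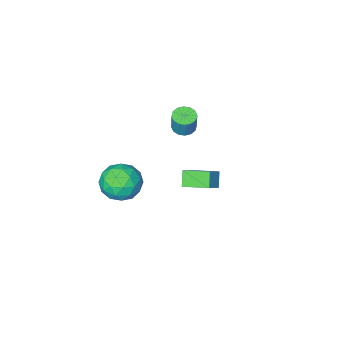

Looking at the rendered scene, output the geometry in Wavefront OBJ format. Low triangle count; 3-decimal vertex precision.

v 0.235 -0.217 -1.121
v 1.236 -0.7 -1.034
v -0.396 -1.68 -1.966
v 0.605 -2.163 -1.879
v -0.015 -1.997 -0.967
v 0.375 -1.093 -0.445
v 0.465 -1.287 -2.555
v 0.855 -0.383 -2.033
v 1.378 -1.361 -1.92
v 1.082 -1.799 -0.939
v -0.242 -0.581 -2.061
v -0.538 -1.019 -1.08
v 0.791 -0.33 -1.004
v 0.049 -2.05 -1.996
v -0.315 -1.952 -1.461
v 0.273 -2.236 -1.41
v 0.285 -0.561 -0.657
v 0.874 -0.845 -0.606
v 0.138 -1.607 -0.567
v -0.034 -1.535 -2.394
v 0.555 -1.819 -2.343
v 0.567 -0.144 -1.59
v 1.155 -0.428 -1.539
v 0.702 -0.773 -2.433
v 1.463 -1.002 -1.473
v 1.092 -1.862 -1.97
v 1.009 -1.348 -2.367
v 1.239 -0.816 -2.06
v 1.289 -1.26 -0.897
v 0.918 -2.12 -1.393
v 0.553 -2.022 -0.857
v 0.783 -1.491 -0.551
v 1.372 -1.649 -1.417
v -0.078 -0.26 -1.607
v -0.449 -1.12 -2.103
v 0.057 -0.889 -2.449
v 0.287 -0.358 -2.143
v -0.252 -0.518 -1.03
v -0.623 -1.378 -1.527
v -0.399 -1.564 -0.94
v -0.169 -1.032 -0.633
v -0.532 -0.731 -1.583
v -1.647 4.119 1.517
v -1.977 3.638 2.149
v -0.947 4.425 2.115
v -1.277 3.944 2.747
v -0.863 3.076 1.133
v -1.193 2.595 1.765
v -0.163 3.382 1.731
v -0.493 2.901 2.363
v -4.017 -2.788 -0.611
v -3.671 -3.295 -0.527
v -3.517 -3 0.616
v -3.863 -2.492 0.531
v -3.463 -3.067 -0.614
v -3.31 -2.772 0.529
v -3.404 -2.764 -0.7
v -3.25 -2.468 0.443
v -3.508 -2.467 -0.763
v -3.355 -2.171 0.38
v -3.749 -2.256 -0.785
v -3.596 -1.961 0.358
v -4.062 -2.187 -0.76
v -3.908 -1.892 0.382
v -4.363 -2.28 -0.696
v -4.209 -1.985 0.447
v -4.57 -2.508 -0.609
v -4.417 -2.213 0.534
v -4.63 -2.812 -0.523
v -4.476 -2.516 0.62
v -4.525 -3.109 -0.46
v -4.372 -2.813 0.683
v -4.284 -3.319 -0.438
v -4.131 -3.024 0.705
v -3.972 -3.388 -0.462
v -3.818 -3.093 0.68
f 1 38 17
f 38 12 41
f 17 41 6
f 38 41 17
f 1 17 13
f 17 6 18
f 13 18 2
f 17 18 13
f 1 13 22
f 13 2 23
f 22 23 8
f 13 23 22
f 1 22 34
f 22 8 37
f 34 37 11
f 22 37 34
f 1 34 38
f 34 11 42
f 38 42 12
f 34 42 38
f 2 18 29
f 18 6 32
f 29 32 10
f 18 32 29
f 6 41 19
f 41 12 40
f 19 40 5
f 41 40 19
f 12 42 39
f 42 11 35
f 39 35 3
f 42 35 39
f 11 37 36
f 37 8 24
f 36 24 7
f 37 24 36
f 8 23 28
f 23 2 25
f 28 25 9
f 23 25 28
f 4 30 16
f 30 10 31
f 16 31 5
f 30 31 16
f 4 16 14
f 16 5 15
f 14 15 3
f 16 15 14
f 4 14 21
f 14 3 20
f 21 20 7
f 14 20 21
f 4 21 26
f 21 7 27
f 26 27 9
f 21 27 26
f 4 26 30
f 26 9 33
f 30 33 10
f 26 33 30
f 5 31 19
f 31 10 32
f 19 32 6
f 31 32 19
f 3 15 39
f 15 5 40
f 39 40 12
f 15 40 39
f 7 20 36
f 20 3 35
f 36 35 11
f 20 35 36
f 9 27 28
f 27 7 24
f 28 24 8
f 27 24 28
f 10 33 29
f 33 9 25
f 29 25 2
f 33 25 29
f 44 46 43
f 47 44 43
f 43 46 45
f 45 47 43
f 44 50 46
f 48 44 47
f 48 50 44
f 46 50 45
f 49 47 45
f 45 50 49
f 49 48 47
f 50 48 49
f 52 51 55
f 52 55 53
f 53 55 56
f 53 56 54
f 55 51 57
f 55 57 56
f 56 57 58
f 56 58 54
f 57 51 59
f 57 59 58
f 58 59 60
f 58 60 54
f 59 51 61
f 59 61 60
f 60 61 62
f 60 62 54
f 61 51 63
f 61 63 62
f 62 63 64
f 62 64 54
f 63 51 65
f 63 65 64
f 64 65 66
f 64 66 54
f 65 51 67
f 65 67 66
f 66 67 68
f 66 68 54
f 67 51 69
f 67 69 68
f 68 69 70
f 68 70 54
f 69 51 71
f 69 71 70
f 70 71 72
f 70 72 54
f 71 51 73
f 71 73 72
f 72 73 74
f 72 74 54
f 73 51 75
f 73 75 74
f 74 75 76
f 74 76 54
f 75 51 52
f 75 52 76
f 76 52 53
f 76 53 54



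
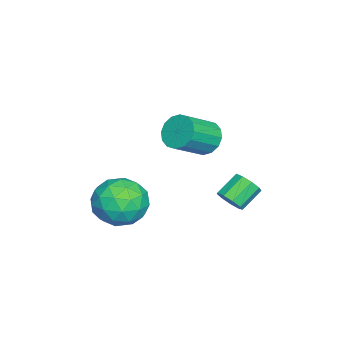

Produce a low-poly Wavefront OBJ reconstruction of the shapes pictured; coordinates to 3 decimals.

v -1.03 -0.229 -1.813
v -0.704 -0.374 -1.318
v -1.444 0.165 -0.673
v -1.77 0.309 -1.167
v -0.574 -0.009 -1.473
v -1.314 0.53 -0.828
v -0.657 0.253 -1.787
v -1.397 0.791 -1.142
v -0.915 0.289 -2.113
v -1.655 0.828 -1.468
v -1.227 0.083 -2.299
v -1.967 0.621 -1.653
v -1.446 -0.27 -2.257
v -2.186 0.269 -1.611
v -1.471 -0.603 -2.007
v -2.211 -0.064 -1.362
v -1.29 -0.762 -1.666
v -2.03 -0.223 -1.021
v -0.987 -0.671 -1.394
v -1.727 -0.132 -0.749
v 0.162 -0.875 2.216
v 0.657 -0.84 1.641
v 1.673 -1.61 2.468
v 1.178 -1.645 3.044
v 0.727 -0.518 1.855
v 1.743 -1.288 2.683
v 0.646 -0.291 2.166
v 1.662 -1.061 2.994
v 0.435 -0.221 2.49
v 1.451 -0.991 3.318
v 0.151 -0.326 2.741
v 1.166 -1.096 3.569
v -0.13 -0.578 2.852
v 0.885 -1.348 3.679
v -0.333 -0.91 2.792
v 0.683 -1.68 3.619
v -0.403 -1.232 2.577
v 0.613 -2.002 3.405
v -0.322 -1.459 2.266
v 0.694 -2.229 3.094
v -0.111 -1.529 1.942
v 0.905 -2.299 2.77
v 0.174 -1.424 1.691
v 1.189 -2.194 2.519
v 0.455 -1.172 1.581
v 1.47 -1.942 2.408
v 1.575 -2.632 0.018
v 2.338 -2.608 -0.808
v 1.622 -4.452 0.008
v 2.385 -4.428 -0.818
v 2.663 -4.078 0.215
v 2.634 -2.954 0.221
v 1.326 -4.106 -1.021
v 1.297 -2.982 -1.015
v 2.184 -3.519 -1.45
v 3.01 -3.502 -0.687
v 0.95 -3.558 -0.113
v 1.776 -3.541 0.65
v 1.952 -2.46 -0.394
v 2.008 -4.6 -0.406
v 2.171 -4.394 0.201
v 2.62 -4.38 -0.285
v 2.126 -2.664 0.211
v 2.575 -2.649 -0.275
v 2.766 -3.513 0.326
v 1.385 -4.411 -0.525
v 1.834 -4.396 -1.011
v 1.34 -2.68 -0.515
v 1.789 -2.666 -1.001
v 1.194 -3.547 -1.126
v 2.31 -2.982 -1.257
v 2.338 -4.051 -1.263
v 1.716 -3.862 -1.382
v 1.698 -3.201 -1.379
v 2.796 -2.971 -0.809
v 2.824 -4.041 -0.814
v 2.987 -3.835 -0.207
v 2.97 -3.174 -0.204
v 2.706 -3.507 -1.186
v 1.136 -3.019 0.014
v 1.164 -4.089 0.009
v 0.99 -3.886 -0.596
v 0.973 -3.225 -0.593
v 1.622 -3.009 0.463
v 1.65 -4.078 0.457
v 2.262 -3.859 0.579
v 2.244 -3.198 0.582
v 1.254 -3.553 0.386
f 2 1 5
f 2 5 3
f 3 5 6
f 3 6 4
f 5 1 7
f 5 7 6
f 6 7 8
f 6 8 4
f 7 1 9
f 7 9 8
f 8 9 10
f 8 10 4
f 9 1 11
f 9 11 10
f 10 11 12
f 10 12 4
f 11 1 13
f 11 13 12
f 12 13 14
f 12 14 4
f 13 1 15
f 13 15 14
f 14 15 16
f 14 16 4
f 15 1 17
f 15 17 16
f 16 17 18
f 16 18 4
f 17 1 19
f 17 19 18
f 18 19 20
f 18 20 4
f 19 1 2
f 19 2 20
f 20 2 3
f 20 3 4
f 22 21 25
f 22 25 23
f 23 25 26
f 23 26 24
f 25 21 27
f 25 27 26
f 26 27 28
f 26 28 24
f 27 21 29
f 27 29 28
f 28 29 30
f 28 30 24
f 29 21 31
f 29 31 30
f 30 31 32
f 30 32 24
f 31 21 33
f 31 33 32
f 32 33 34
f 32 34 24
f 33 21 35
f 33 35 34
f 34 35 36
f 34 36 24
f 35 21 37
f 35 37 36
f 36 37 38
f 36 38 24
f 37 21 39
f 37 39 38
f 38 39 40
f 38 40 24
f 39 21 41
f 39 41 40
f 40 41 42
f 40 42 24
f 41 21 43
f 41 43 42
f 42 43 44
f 42 44 24
f 43 21 45
f 43 45 44
f 44 45 46
f 44 46 24
f 45 21 22
f 45 22 46
f 46 22 23
f 46 23 24
f 47 84 63
f 84 58 87
f 63 87 52
f 84 87 63
f 47 63 59
f 63 52 64
f 59 64 48
f 63 64 59
f 47 59 68
f 59 48 69
f 68 69 54
f 59 69 68
f 47 68 80
f 68 54 83
f 80 83 57
f 68 83 80
f 47 80 84
f 80 57 88
f 84 88 58
f 80 88 84
f 48 64 75
f 64 52 78
f 75 78 56
f 64 78 75
f 52 87 65
f 87 58 86
f 65 86 51
f 87 86 65
f 58 88 85
f 88 57 81
f 85 81 49
f 88 81 85
f 57 83 82
f 83 54 70
f 82 70 53
f 83 70 82
f 54 69 74
f 69 48 71
f 74 71 55
f 69 71 74
f 50 76 62
f 76 56 77
f 62 77 51
f 76 77 62
f 50 62 60
f 62 51 61
f 60 61 49
f 62 61 60
f 50 60 67
f 60 49 66
f 67 66 53
f 60 66 67
f 50 67 72
f 67 53 73
f 72 73 55
f 67 73 72
f 50 72 76
f 72 55 79
f 76 79 56
f 72 79 76
f 51 77 65
f 77 56 78
f 65 78 52
f 77 78 65
f 49 61 85
f 61 51 86
f 85 86 58
f 61 86 85
f 53 66 82
f 66 49 81
f 82 81 57
f 66 81 82
f 55 73 74
f 73 53 70
f 74 70 54
f 73 70 74
f 56 79 75
f 79 55 71
f 75 71 48
f 79 71 75



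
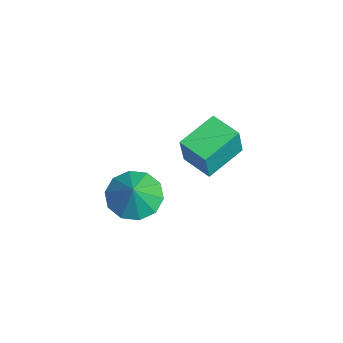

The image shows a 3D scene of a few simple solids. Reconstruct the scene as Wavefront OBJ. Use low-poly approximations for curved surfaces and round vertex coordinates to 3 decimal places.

v 1.626 -1.323 3.229
v 2.42 -0.758 2.836
v 2.314 -1.537 4.311
v 2.029 -0.356 3.163
v 1.485 -0.323 3.515
v 0.995 -0.672 3.758
v 0.746 -1.27 3.798
v 0.833 -1.889 3.621
v 1.223 -2.291 3.294
v 1.768 -2.324 2.942
v 2.258 -1.974 2.7
v 2.507 -1.376 2.659
v -2.132 1.595 0.961
v -1.78 1.322 2.415
v -2.93 3.145 1.446
v -2.579 2.872 2.899
v -0.961 2.248 0.801
v -0.61 1.975 2.254
v -1.76 3.798 1.285
v -1.408 3.525 2.739
f 2 1 4
f 2 4 3
f 4 1 5
f 4 5 3
f 5 1 6
f 5 6 3
f 6 1 7
f 6 7 3
f 7 1 8
f 7 8 3
f 8 1 9
f 8 9 3
f 9 1 10
f 9 10 3
f 10 1 11
f 10 11 3
f 11 1 12
f 11 12 3
f 12 1 2
f 12 2 3
f 14 16 13
f 17 14 13
f 13 16 15
f 15 17 13
f 14 20 16
f 18 14 17
f 18 20 14
f 16 20 15
f 19 17 15
f 15 20 19
f 19 18 17
f 20 18 19



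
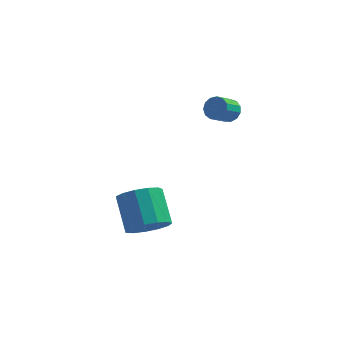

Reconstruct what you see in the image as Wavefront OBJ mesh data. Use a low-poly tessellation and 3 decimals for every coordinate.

v 2.986 2.904 2.278
v 3.277 3.088 2.769
v 2.805 2.38 3.314
v 2.514 2.196 2.822
v 2.99 3.268 2.755
v 2.519 2.56 3.299
v 2.703 3.332 2.589
v 2.231 2.624 3.133
v 2.505 3.26 2.324
v 2.033 2.552 2.869
v 2.46 3.075 2.045
v 1.988 2.367 2.589
v 2.582 2.836 1.839
v 2.11 2.128 2.384
v 2.832 2.618 1.773
v 2.36 1.91 2.317
v 3.131 2.491 1.867
v 2.659 1.783 2.411
v 3.384 2.495 2.091
v 2.912 1.788 2.636
v 3.51 2.629 2.375
v 3.039 1.921 2.919
v 3.47 2.85 2.628
v 2.999 2.142 3.172
v 0.231 -0.699 -2.863
v 1.164 -0.375 -2.704
v 0.542 0.823 -1.498
v -0.391 0.499 -1.657
v 0.956 -0.061 -3.123
v 0.334 1.137 -1.917
v 0.518 0.05 -3.459
v -0.104 1.248 -2.254
v -0.011 -0.076 -3.607
v -0.633 1.122 -2.401
v -0.463 -0.4 -3.518
v -1.085 0.798 -2.312
v -0.695 -0.819 -3.221
v -1.317 0.379 -2.015
v -0.633 -1.2 -2.811
v -1.255 -0.002 -1.605
v -0.297 -1.422 -2.417
v -0.918 -0.224 -1.211
v 0.207 -1.414 -2.165
v -0.415 -0.216 -0.959
v 0.719 -1.18 -2.134
v 0.097 0.018 -0.928
v 1.075 -0.792 -2.335
v 0.453 0.406 -1.129
f 2 1 5
f 2 5 3
f 3 5 6
f 3 6 4
f 5 1 7
f 5 7 6
f 6 7 8
f 6 8 4
f 7 1 9
f 7 9 8
f 8 9 10
f 8 10 4
f 9 1 11
f 9 11 10
f 10 11 12
f 10 12 4
f 11 1 13
f 11 13 12
f 12 13 14
f 12 14 4
f 13 1 15
f 13 15 14
f 14 15 16
f 14 16 4
f 15 1 17
f 15 17 16
f 16 17 18
f 16 18 4
f 17 1 19
f 17 19 18
f 18 19 20
f 18 20 4
f 19 1 21
f 19 21 20
f 20 21 22
f 20 22 4
f 21 1 23
f 21 23 22
f 22 23 24
f 22 24 4
f 23 1 2
f 23 2 24
f 24 2 3
f 24 3 4
f 26 25 29
f 26 29 27
f 27 29 30
f 27 30 28
f 29 25 31
f 29 31 30
f 30 31 32
f 30 32 28
f 31 25 33
f 31 33 32
f 32 33 34
f 32 34 28
f 33 25 35
f 33 35 34
f 34 35 36
f 34 36 28
f 35 25 37
f 35 37 36
f 36 37 38
f 36 38 28
f 37 25 39
f 37 39 38
f 38 39 40
f 38 40 28
f 39 25 41
f 39 41 40
f 40 41 42
f 40 42 28
f 41 25 43
f 41 43 42
f 42 43 44
f 42 44 28
f 43 25 45
f 43 45 44
f 44 45 46
f 44 46 28
f 45 25 47
f 45 47 46
f 46 47 48
f 46 48 28
f 47 25 26
f 47 26 48
f 48 26 27
f 48 27 28



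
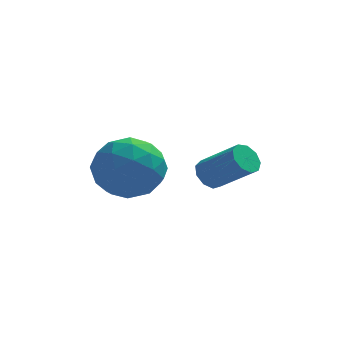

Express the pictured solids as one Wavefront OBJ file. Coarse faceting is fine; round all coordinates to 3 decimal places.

v 2.396 2.323 -2.973
v 2.783 2.607 -3.261
v 3.872 2.061 -2.334
v 3.484 1.777 -2.047
v 2.648 2.823 -2.975
v 3.736 2.277 -2.048
v 2.395 2.805 -2.688
v 3.483 2.259 -1.761
v 2.142 2.561 -2.535
v 3.23 2.015 -1.608
v 2.008 2.206 -2.587
v 3.096 1.66 -1.66
v 2.056 1.905 -2.82
v 3.144 1.36 -1.893
v 2.263 1.8 -3.125
v 3.351 1.255 -2.198
v 2.532 1.94 -3.359
v 3.62 1.394 -2.432
v 2.738 2.258 -3.412
v 3.826 1.713 -2.485
v 0.65 1.577 -1.385
v 1.297 1.085 -2.193
v -0.837 0.675 -2.027
v -0.19 0.183 -2.835
v -0.05 -0.104 -1.734
v 0.87 0.453 -1.337
v -0.41 1.307 -2.883
v 0.51 1.864 -2.486
v 0.642 0.918 -3.118
v 0.865 0.046 -2.409
v -0.405 1.714 -1.811
v -0.182 0.842 -1.102
v 1.104 1.41 -1.732
v -0.644 0.35 -2.488
v -0.562 0.181 -1.841
v -0.181 -0.108 -2.315
v 0.853 1.039 -1.23
v 1.233 0.75 -1.704
v 0.442 0.051 -1.435
v -0.773 1.01 -2.516
v -0.393 0.721 -2.99
v 0.641 1.868 -1.905
v 1.022 1.579 -2.379
v 0.018 1.709 -2.785
v 1.1 1.023 -2.751
v 0.226 0.492 -3.129
v 0.096 1.153 -3.157
v 0.637 1.481 -2.923
v 1.231 0.51 -2.334
v 0.356 -0.02 -2.712
v 0.439 -0.189 -2.065
v 0.979 0.139 -1.831
v 0.846 0.412 -2.878
v 0.104 1.78 -1.508
v -0.771 1.25 -1.886
v -0.519 1.621 -2.389
v 0.021 1.949 -2.155
v 0.234 1.268 -1.091
v -0.64 0.737 -1.469
v -0.177 0.279 -1.297
v 0.364 0.607 -1.063
v -0.386 1.348 -1.342
f 2 1 5
f 2 5 3
f 3 5 6
f 3 6 4
f 5 1 7
f 5 7 6
f 6 7 8
f 6 8 4
f 7 1 9
f 7 9 8
f 8 9 10
f 8 10 4
f 9 1 11
f 9 11 10
f 10 11 12
f 10 12 4
f 11 1 13
f 11 13 12
f 12 13 14
f 12 14 4
f 13 1 15
f 13 15 14
f 14 15 16
f 14 16 4
f 15 1 17
f 15 17 16
f 16 17 18
f 16 18 4
f 17 1 19
f 17 19 18
f 18 19 20
f 18 20 4
f 19 1 2
f 19 2 20
f 20 2 3
f 20 3 4
f 21 58 37
f 58 32 61
f 37 61 26
f 58 61 37
f 21 37 33
f 37 26 38
f 33 38 22
f 37 38 33
f 21 33 42
f 33 22 43
f 42 43 28
f 33 43 42
f 21 42 54
f 42 28 57
f 54 57 31
f 42 57 54
f 21 54 58
f 54 31 62
f 58 62 32
f 54 62 58
f 22 38 49
f 38 26 52
f 49 52 30
f 38 52 49
f 26 61 39
f 61 32 60
f 39 60 25
f 61 60 39
f 32 62 59
f 62 31 55
f 59 55 23
f 62 55 59
f 31 57 56
f 57 28 44
f 56 44 27
f 57 44 56
f 28 43 48
f 43 22 45
f 48 45 29
f 43 45 48
f 24 50 36
f 50 30 51
f 36 51 25
f 50 51 36
f 24 36 34
f 36 25 35
f 34 35 23
f 36 35 34
f 24 34 41
f 34 23 40
f 41 40 27
f 34 40 41
f 24 41 46
f 41 27 47
f 46 47 29
f 41 47 46
f 24 46 50
f 46 29 53
f 50 53 30
f 46 53 50
f 25 51 39
f 51 30 52
f 39 52 26
f 51 52 39
f 23 35 59
f 35 25 60
f 59 60 32
f 35 60 59
f 27 40 56
f 40 23 55
f 56 55 31
f 40 55 56
f 29 47 48
f 47 27 44
f 48 44 28
f 47 44 48
f 30 53 49
f 53 29 45
f 49 45 22
f 53 45 49



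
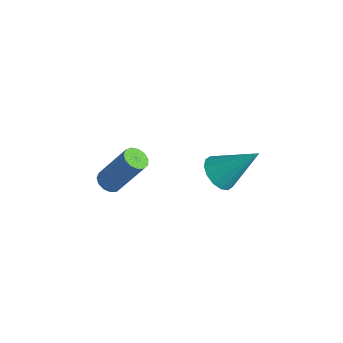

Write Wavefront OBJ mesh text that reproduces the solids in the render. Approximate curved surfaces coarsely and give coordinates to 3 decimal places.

v 3.31 1.115 -0.083
v 3.791 0.512 0.088
v 4.21 2.225 1.303
v 3.984 0.722 -0.205
v 3.997 1.036 -0.466
v 3.825 1.373 -0.623
v 3.516 1.64 -0.636
v 3.151 1.766 -0.501
v 2.829 1.718 -0.254
v 2.636 1.509 0.04
v 2.624 1.194 0.3
v 2.795 0.858 0.458
v 3.104 0.591 0.471
v 3.469 0.464 0.336
v 2.833 -3.279 1.731
v 3.16 -3.007 1.468
v 3.834 -2.289 3.046
v 3.507 -2.561 3.309
v 2.929 -2.848 1.495
v 3.602 -2.131 3.073
v 2.667 -2.827 1.596
v 3.34 -2.109 3.175
v 2.458 -2.949 1.741
v 3.131 -2.231 3.319
v 2.368 -3.175 1.882
v 3.042 -2.458 3.461
v 2.426 -3.435 1.975
v 3.099 -2.717 3.554
v 2.613 -3.645 1.991
v 3.287 -2.927 3.569
v 2.87 -3.738 1.924
v 3.544 -3.021 3.502
v 3.116 -3.686 1.796
v 3.789 -2.969 3.374
v 3.271 -3.505 1.647
v 3.945 -2.787 3.225
v 3.288 -3.251 1.524
v 3.961 -2.534 3.103
f 2 1 4
f 2 4 3
f 4 1 5
f 4 5 3
f 5 1 6
f 5 6 3
f 6 1 7
f 6 7 3
f 7 1 8
f 7 8 3
f 8 1 9
f 8 9 3
f 9 1 10
f 9 10 3
f 10 1 11
f 10 11 3
f 11 1 12
f 11 12 3
f 12 1 13
f 12 13 3
f 13 1 14
f 13 14 3
f 14 1 2
f 14 2 3
f 16 15 19
f 16 19 17
f 17 19 20
f 17 20 18
f 19 15 21
f 19 21 20
f 20 21 22
f 20 22 18
f 21 15 23
f 21 23 22
f 22 23 24
f 22 24 18
f 23 15 25
f 23 25 24
f 24 25 26
f 24 26 18
f 25 15 27
f 25 27 26
f 26 27 28
f 26 28 18
f 27 15 29
f 27 29 28
f 28 29 30
f 28 30 18
f 29 15 31
f 29 31 30
f 30 31 32
f 30 32 18
f 31 15 33
f 31 33 32
f 32 33 34
f 32 34 18
f 33 15 35
f 33 35 34
f 34 35 36
f 34 36 18
f 35 15 37
f 35 37 36
f 36 37 38
f 36 38 18
f 37 15 16
f 37 16 38
f 38 16 17
f 38 17 18



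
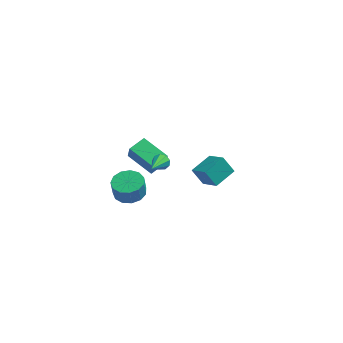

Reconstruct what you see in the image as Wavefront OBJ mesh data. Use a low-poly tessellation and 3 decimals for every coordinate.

v -0.766 -3.892 1.313
v -0.185 -3.12 1.399
v -0.293 -3.156 2.453
v -0.874 -3.928 2.367
v -0.694 -2.925 1.354
v -0.802 -2.962 2.408
v -1.226 -3.038 1.295
v -1.334 -3.074 2.349
v -1.611 -3.422 1.243
v -1.72 -3.458 2.296
v -1.729 -3.955 1.212
v -1.837 -3.991 2.266
v -1.54 -4.468 1.214
v -1.648 -4.504 2.268
v -1.106 -4.798 1.247
v -1.214 -4.834 2.301
v -0.564 -4.84 1.301
v -0.672 -4.877 2.355
v -0.086 -4.582 1.359
v -0.194 -4.618 2.413
v 0.176 -4.104 1.402
v 0.068 -4.141 2.456
v 0.139 -3.559 1.417
v 0.031 -3.595 2.471
v 0.889 -2.085 2.392
v 1.164 -1.882 2.81
v 0.471 -3.695 3.448
v 0.811 -1.778 2.83
v 0.493 -1.817 2.645
v 0.361 -1.981 2.342
v 0.476 -2.194 2.062
v 0.784 -2.356 1.937
v 1.141 -2.391 2.025
v 1.38 -2.282 2.285
v 1.389 -2.082 2.595
v 3.175 0.469 -2.51
v 2.477 0.821 -1.574
v 4.172 1.599 -2.192
v 3.474 1.951 -1.255
v 4.026 -0.571 -1.485
v 3.328 -0.219 -0.548
v 5.023 0.559 -1.166
v 4.325 0.911 -0.23
v -1.665 4.003 -3.901
v -1.534 3.809 -2.939
v -0.852 5.013 -3.807
v -0.721 4.819 -2.845
v -0.119 2.801 -4.355
v 0.012 2.607 -3.393
v 0.694 3.811 -4.261
v 0.825 3.617 -3.299
f 2 1 5
f 2 5 3
f 3 5 6
f 3 6 4
f 5 1 7
f 5 7 6
f 6 7 8
f 6 8 4
f 7 1 9
f 7 9 8
f 8 9 10
f 8 10 4
f 9 1 11
f 9 11 10
f 10 11 12
f 10 12 4
f 11 1 13
f 11 13 12
f 12 13 14
f 12 14 4
f 13 1 15
f 13 15 14
f 14 15 16
f 14 16 4
f 15 1 17
f 15 17 16
f 16 17 18
f 16 18 4
f 17 1 19
f 17 19 18
f 18 19 20
f 18 20 4
f 19 1 21
f 19 21 20
f 20 21 22
f 20 22 4
f 21 1 23
f 21 23 22
f 22 23 24
f 22 24 4
f 23 1 2
f 23 2 24
f 24 2 3
f 24 3 4
f 26 25 28
f 26 28 27
f 28 25 29
f 28 29 27
f 29 25 30
f 29 30 27
f 30 25 31
f 30 31 27
f 31 25 32
f 31 32 27
f 32 25 33
f 32 33 27
f 33 25 34
f 33 34 27
f 34 25 35
f 34 35 27
f 35 25 26
f 35 26 27
f 37 39 36
f 40 37 36
f 36 39 38
f 38 40 36
f 37 43 39
f 41 37 40
f 41 43 37
f 39 43 38
f 42 40 38
f 38 43 42
f 42 41 40
f 43 41 42
f 45 47 44
f 48 45 44
f 44 47 46
f 46 48 44
f 45 51 47
f 49 45 48
f 49 51 45
f 47 51 46
f 50 48 46
f 46 51 50
f 50 49 48
f 51 49 50



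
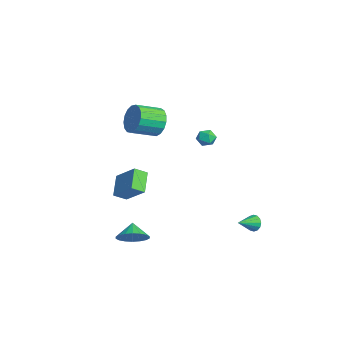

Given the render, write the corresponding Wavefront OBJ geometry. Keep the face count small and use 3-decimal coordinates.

v 1.607 -3.977 -4.275
v 2.174 -3.264 -3.795
v 0.753 -3.803 -3.525
v 1.948 -3.019 -4.109
v 1.654 -2.964 -4.457
v 1.351 -3.11 -4.768
v 1.098 -3.428 -4.982
v 0.947 -3.854 -5.056
v 0.926 -4.305 -4.975
v 1.04 -4.69 -4.755
v 1.266 -4.935 -4.44
v 1.56 -4.99 -4.093
v 1.863 -4.844 -3.781
v 2.116 -4.527 -3.568
v 2.267 -4.101 -3.494
v 2.288 -3.65 -3.575
v -3.687 -4.103 -3.662
v -4.971 -3.647 -2.697
v -3.775 -3.253 -4.182
v -5.059 -2.797 -3.217
v -2.421 -3.203 -2.403
v -3.705 -2.747 -1.438
v -2.509 -2.353 -2.923
v -3.793 -1.897 -1.958
v -1.946 -1.658 3.441
v -1.306 -1.875 2.598
v -1.035 -3.479 3.217
v -1.674 -3.262 4.059
v -0.982 -1.684 2.953
v -0.711 -3.287 3.572
v -0.88 -1.486 3.419
v -0.608 -3.09 4.038
v -1.021 -1.328 3.891
v -0.75 -2.932 4.51
v -1.374 -1.246 4.259
v -1.103 -2.849 4.878
v -1.858 -1.258 4.44
v -1.587 -2.861 5.059
v -2.362 -1.362 4.392
v -2.091 -2.965 5.011
v -2.771 -1.533 4.126
v -2.5 -3.137 4.745
v -2.991 -1.734 3.703
v -2.719 -3.337 4.322
v -2.971 -1.917 3.22
v -2.699 -3.52 3.839
v -2.716 -2.041 2.787
v -2.445 -3.644 3.406
v -2.285 -2.077 2.505
v -2.014 -3.68 3.123
v -1.776 -2.017 2.436
v -1.505 -3.621 3.055
v -2.673 1.807 1.97
v -2.178 2.082 1.569
v -2.702 0.898 1.311
v -2.207 1.173 0.91
v -2.056 0.965 1.555
v -2.038 1.527 1.962
v -2.842 1.453 0.918
v -2.824 2.015 1.325
v -2.282 1.863 0.919
v -1.796 1.562 1.313
v -3.084 1.418 1.567
v -2.598 1.117 1.961
v 2.679 3.155 -3.36
v 3.011 3.081 -3.878
v 3.181 2.045 -2.88
v 3.2 3.251 -3.682
v 3.249 3.396 -3.4
v 3.146 3.476 -3.107
v 2.917 3.47 -2.882
v 2.625 3.38 -2.785
v 2.347 3.23 -2.842
v 2.158 3.06 -3.038
v 2.109 2.915 -3.32
v 2.213 2.835 -3.613
v 2.441 2.841 -3.838
v 2.733 2.931 -3.936
f 2 1 4
f 2 4 3
f 4 1 5
f 4 5 3
f 5 1 6
f 5 6 3
f 6 1 7
f 6 7 3
f 7 1 8
f 7 8 3
f 8 1 9
f 8 9 3
f 9 1 10
f 9 10 3
f 10 1 11
f 10 11 3
f 11 1 12
f 11 12 3
f 12 1 13
f 12 13 3
f 13 1 14
f 13 14 3
f 14 1 15
f 14 15 3
f 15 1 16
f 15 16 3
f 16 1 2
f 16 2 3
f 18 20 17
f 21 18 17
f 17 20 19
f 19 21 17
f 18 24 20
f 22 18 21
f 22 24 18
f 20 24 19
f 23 21 19
f 19 24 23
f 23 22 21
f 24 22 23
f 26 25 29
f 26 29 27
f 27 29 30
f 27 30 28
f 29 25 31
f 29 31 30
f 30 31 32
f 30 32 28
f 31 25 33
f 31 33 32
f 32 33 34
f 32 34 28
f 33 25 35
f 33 35 34
f 34 35 36
f 34 36 28
f 35 25 37
f 35 37 36
f 36 37 38
f 36 38 28
f 37 25 39
f 37 39 38
f 38 39 40
f 38 40 28
f 39 25 41
f 39 41 40
f 40 41 42
f 40 42 28
f 41 25 43
f 41 43 42
f 42 43 44
f 42 44 28
f 43 25 45
f 43 45 44
f 44 45 46
f 44 46 28
f 45 25 47
f 45 47 46
f 46 47 48
f 46 48 28
f 47 25 49
f 47 49 48
f 48 49 50
f 48 50 28
f 49 25 51
f 49 51 50
f 50 51 52
f 50 52 28
f 51 25 26
f 51 26 52
f 52 26 27
f 52 27 28
f 53 64 58
f 53 58 54
f 53 54 60
f 53 60 63
f 53 63 64
f 54 58 62
f 58 64 57
f 64 63 55
f 63 60 59
f 60 54 61
f 56 62 57
f 56 57 55
f 56 55 59
f 56 59 61
f 56 61 62
f 57 62 58
f 55 57 64
f 59 55 63
f 61 59 60
f 62 61 54
f 66 65 68
f 66 68 67
f 68 65 69
f 68 69 67
f 69 65 70
f 69 70 67
f 70 65 71
f 70 71 67
f 71 65 72
f 71 72 67
f 72 65 73
f 72 73 67
f 73 65 74
f 73 74 67
f 74 65 75
f 74 75 67
f 75 65 76
f 75 76 67
f 76 65 77
f 76 77 67
f 77 65 78
f 77 78 67
f 78 65 66
f 78 66 67

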